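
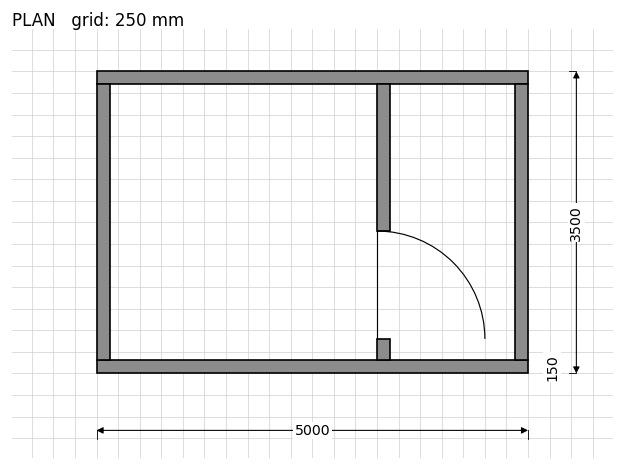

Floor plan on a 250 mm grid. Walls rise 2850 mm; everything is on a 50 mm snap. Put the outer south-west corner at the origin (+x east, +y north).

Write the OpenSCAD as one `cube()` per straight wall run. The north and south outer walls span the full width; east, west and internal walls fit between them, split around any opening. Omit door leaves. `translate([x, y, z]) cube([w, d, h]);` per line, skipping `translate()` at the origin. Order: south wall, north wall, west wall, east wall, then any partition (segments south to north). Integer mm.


cube([5000, 150, 2850]);
translate([0, 3350, 0]) cube([5000, 150, 2850]);
translate([0, 150, 0]) cube([150, 3200, 2850]);
translate([4850, 150, 0]) cube([150, 3200, 2850]);
translate([3250, 150, 0]) cube([150, 250, 2850]);
translate([3250, 1650, 0]) cube([150, 1700, 2850]);


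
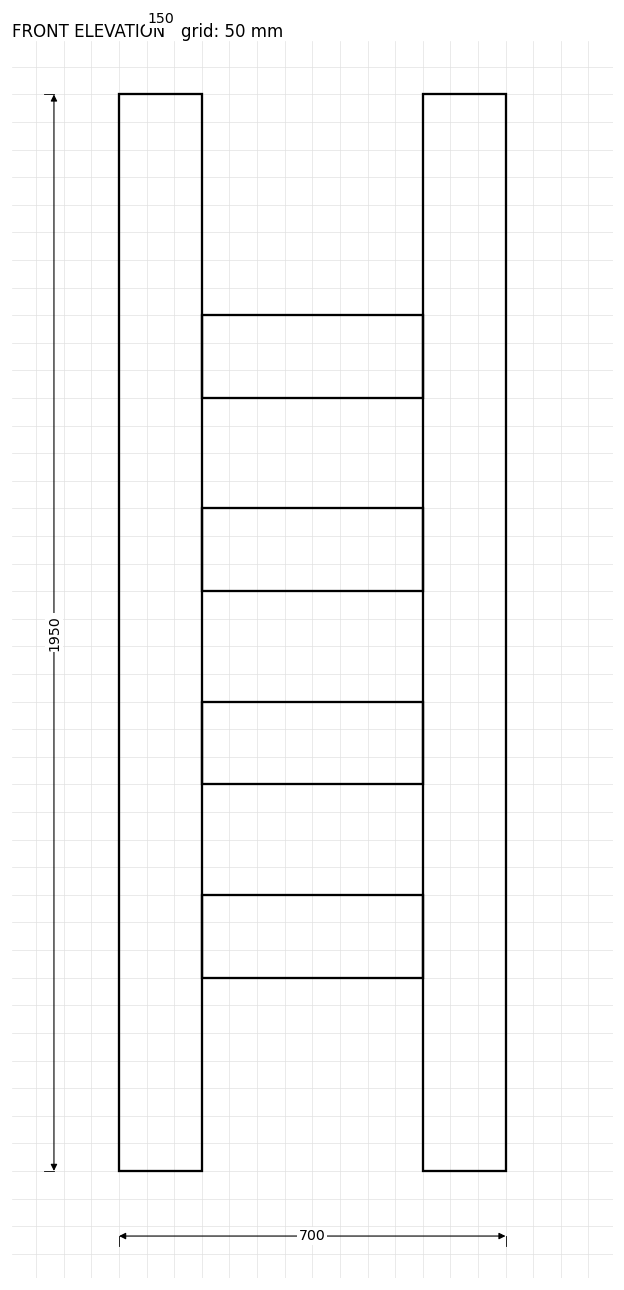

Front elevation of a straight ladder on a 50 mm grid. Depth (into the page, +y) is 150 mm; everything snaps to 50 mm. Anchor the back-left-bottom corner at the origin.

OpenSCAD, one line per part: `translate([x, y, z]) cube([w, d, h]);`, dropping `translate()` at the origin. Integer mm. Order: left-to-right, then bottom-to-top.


cube([150, 150, 1950]);
translate([150, 0, 350]) cube([400, 150, 150]);
translate([150, 0, 700]) cube([400, 150, 150]);
translate([150, 0, 1050]) cube([400, 150, 150]);
translate([150, 0, 1400]) cube([400, 150, 150]);
translate([550, 0, 0]) cube([150, 150, 1950]);


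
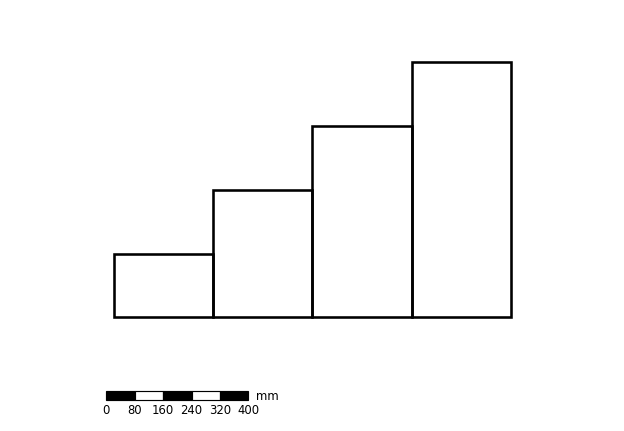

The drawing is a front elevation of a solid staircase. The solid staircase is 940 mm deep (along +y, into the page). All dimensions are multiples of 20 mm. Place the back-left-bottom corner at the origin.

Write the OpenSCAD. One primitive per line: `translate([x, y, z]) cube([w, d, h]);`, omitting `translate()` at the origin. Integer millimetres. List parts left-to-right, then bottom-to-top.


cube([280, 940, 180]);
translate([280, 0, 0]) cube([280, 940, 360]);
translate([560, 0, 0]) cube([280, 940, 540]);
translate([840, 0, 0]) cube([280, 940, 720]);


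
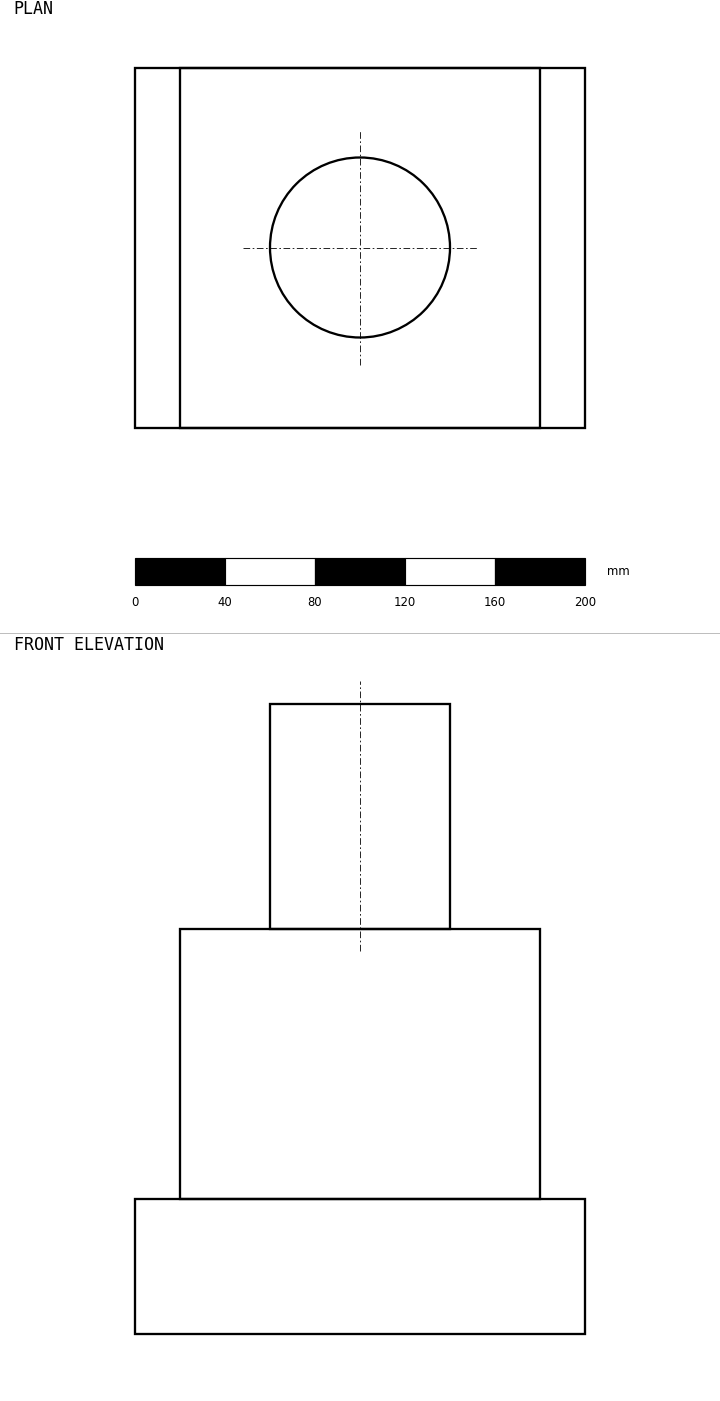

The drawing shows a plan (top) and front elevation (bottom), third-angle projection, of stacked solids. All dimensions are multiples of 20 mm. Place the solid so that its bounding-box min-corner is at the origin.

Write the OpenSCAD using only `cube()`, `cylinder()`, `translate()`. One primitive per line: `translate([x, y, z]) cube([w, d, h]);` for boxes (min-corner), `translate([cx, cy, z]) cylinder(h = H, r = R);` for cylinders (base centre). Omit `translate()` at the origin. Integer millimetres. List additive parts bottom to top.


cube([200, 160, 60]);
translate([20, 0, 60]) cube([160, 160, 120]);
translate([100, 80, 180]) cylinder(h = 100, r = 40);


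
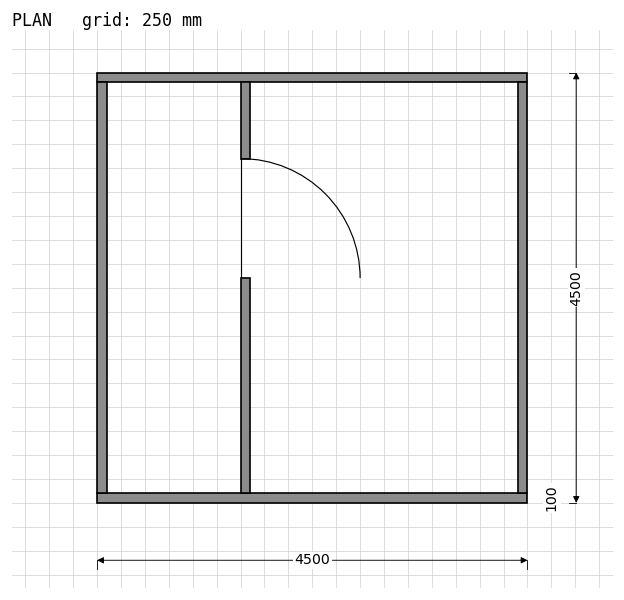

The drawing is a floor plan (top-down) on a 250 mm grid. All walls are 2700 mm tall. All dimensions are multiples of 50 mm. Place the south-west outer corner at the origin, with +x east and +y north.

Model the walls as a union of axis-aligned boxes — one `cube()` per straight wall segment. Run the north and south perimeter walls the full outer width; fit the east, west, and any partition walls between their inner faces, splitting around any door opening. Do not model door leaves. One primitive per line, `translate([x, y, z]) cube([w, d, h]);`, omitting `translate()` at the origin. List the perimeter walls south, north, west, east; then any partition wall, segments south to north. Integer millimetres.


cube([4500, 100, 2700]);
translate([0, 4400, 0]) cube([4500, 100, 2700]);
translate([0, 100, 0]) cube([100, 4300, 2700]);
translate([4400, 100, 0]) cube([100, 4300, 2700]);
translate([1500, 100, 0]) cube([100, 2250, 2700]);
translate([1500, 3600, 0]) cube([100, 800, 2700]);


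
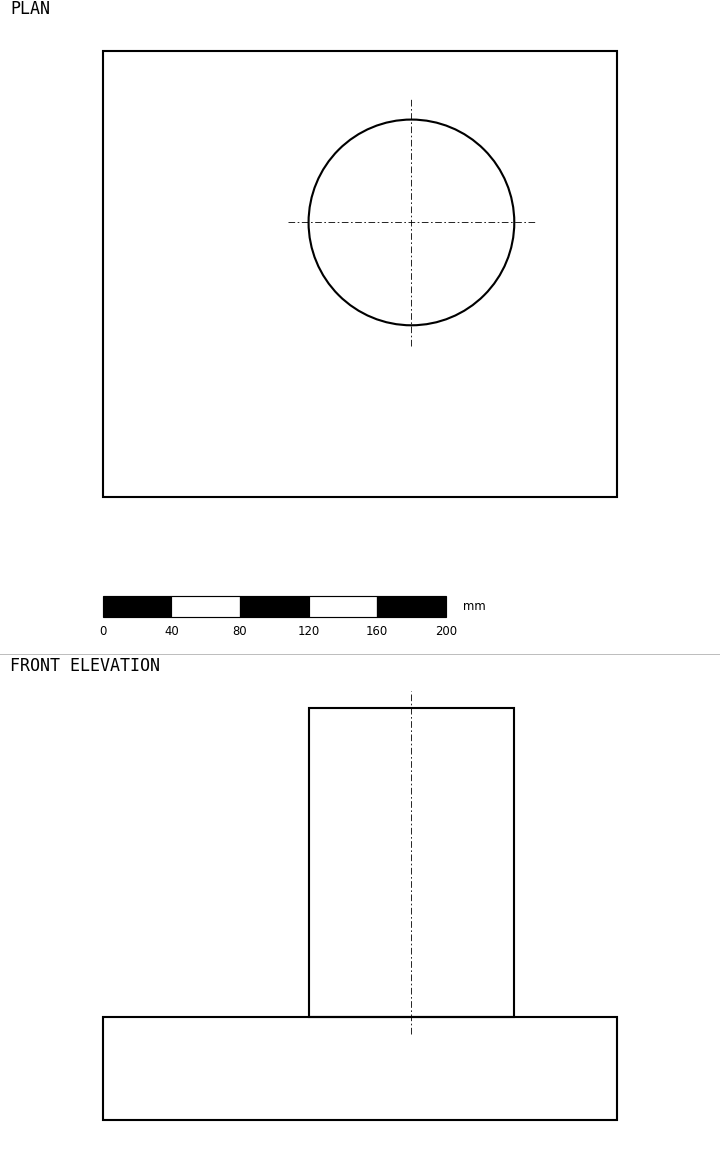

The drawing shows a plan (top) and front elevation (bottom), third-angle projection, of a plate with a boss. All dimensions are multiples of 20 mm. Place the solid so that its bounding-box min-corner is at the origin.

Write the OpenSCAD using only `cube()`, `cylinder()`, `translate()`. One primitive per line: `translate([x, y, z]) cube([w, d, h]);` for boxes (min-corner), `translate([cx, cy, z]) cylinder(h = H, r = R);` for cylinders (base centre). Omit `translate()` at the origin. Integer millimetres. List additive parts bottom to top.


cube([300, 260, 60]);
translate([180, 160, 60]) cylinder(h = 180, r = 60);


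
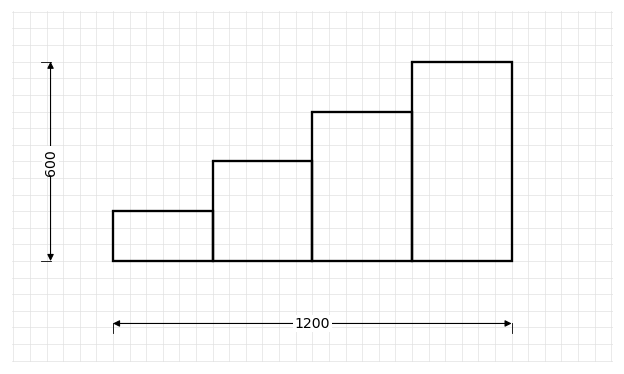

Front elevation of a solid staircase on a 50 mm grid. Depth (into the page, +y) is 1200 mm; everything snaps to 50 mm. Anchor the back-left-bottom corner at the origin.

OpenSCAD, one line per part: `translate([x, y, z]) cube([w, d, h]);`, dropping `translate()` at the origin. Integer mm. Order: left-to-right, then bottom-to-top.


cube([300, 1200, 150]);
translate([300, 0, 0]) cube([300, 1200, 300]);
translate([600, 0, 0]) cube([300, 1200, 450]);
translate([900, 0, 0]) cube([300, 1200, 600]);


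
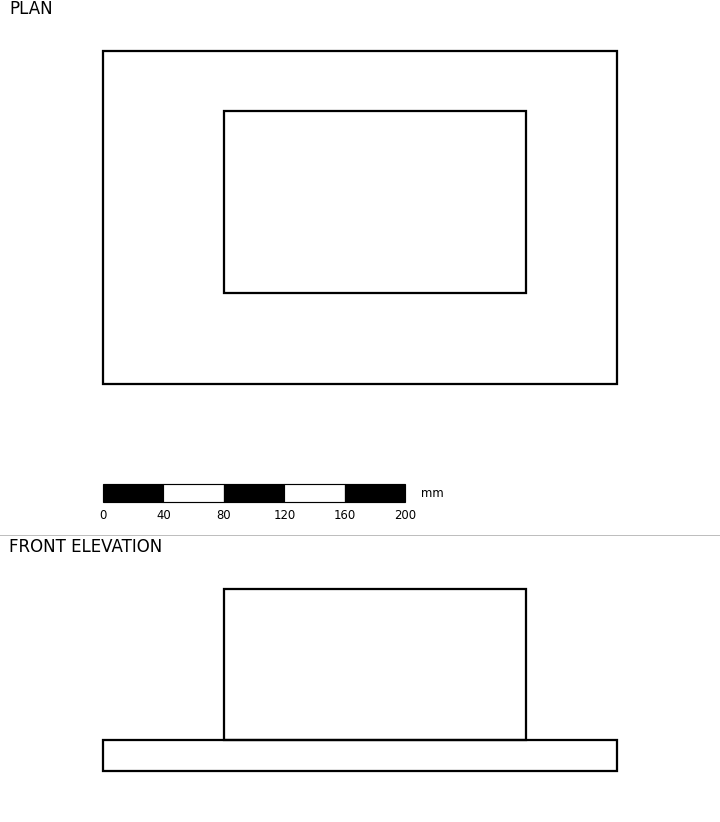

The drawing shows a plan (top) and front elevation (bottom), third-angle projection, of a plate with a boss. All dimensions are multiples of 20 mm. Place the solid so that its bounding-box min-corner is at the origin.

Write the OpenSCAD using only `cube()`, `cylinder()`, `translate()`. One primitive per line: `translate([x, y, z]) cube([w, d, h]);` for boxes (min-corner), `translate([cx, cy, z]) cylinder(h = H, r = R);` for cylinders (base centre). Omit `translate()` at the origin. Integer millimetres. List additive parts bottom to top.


cube([340, 220, 20]);
translate([80, 60, 20]) cube([200, 120, 100]);


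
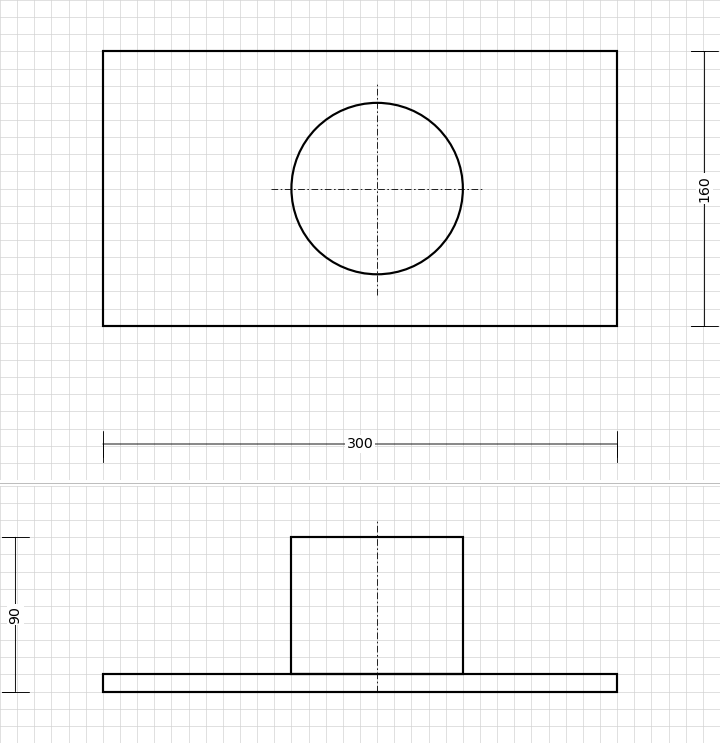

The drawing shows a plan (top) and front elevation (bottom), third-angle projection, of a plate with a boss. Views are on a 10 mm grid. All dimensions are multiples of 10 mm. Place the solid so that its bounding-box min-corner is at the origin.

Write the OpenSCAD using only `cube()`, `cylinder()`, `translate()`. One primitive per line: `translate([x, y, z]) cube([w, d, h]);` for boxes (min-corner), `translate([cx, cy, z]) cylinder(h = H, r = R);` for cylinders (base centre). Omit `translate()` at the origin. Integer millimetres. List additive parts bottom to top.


cube([300, 160, 10]);
translate([160, 80, 10]) cylinder(h = 80, r = 50);


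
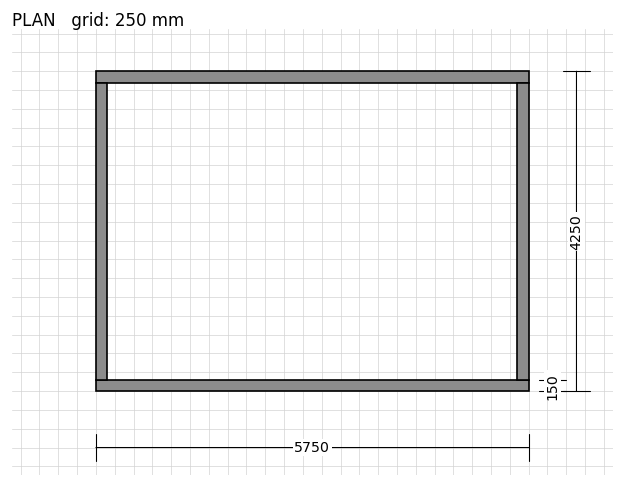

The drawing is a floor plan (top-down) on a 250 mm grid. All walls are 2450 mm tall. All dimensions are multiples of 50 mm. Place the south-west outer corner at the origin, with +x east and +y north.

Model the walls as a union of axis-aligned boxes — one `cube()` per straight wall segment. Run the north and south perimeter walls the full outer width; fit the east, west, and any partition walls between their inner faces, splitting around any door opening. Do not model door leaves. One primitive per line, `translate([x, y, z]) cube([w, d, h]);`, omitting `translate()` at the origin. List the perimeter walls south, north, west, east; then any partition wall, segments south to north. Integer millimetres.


cube([5750, 150, 2450]);
translate([0, 4100, 0]) cube([5750, 150, 2450]);
translate([0, 150, 0]) cube([150, 3950, 2450]);
translate([5600, 150, 0]) cube([150, 3950, 2450]);


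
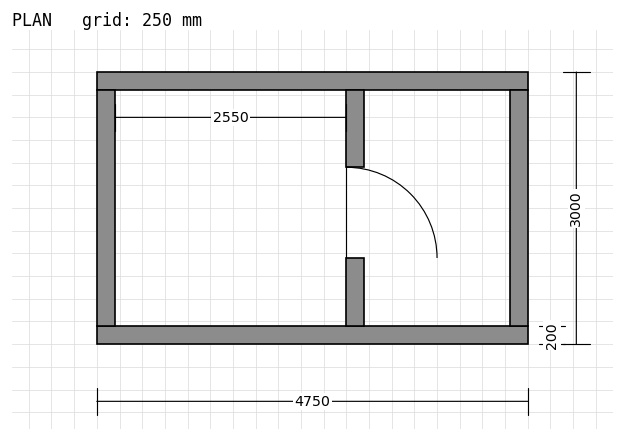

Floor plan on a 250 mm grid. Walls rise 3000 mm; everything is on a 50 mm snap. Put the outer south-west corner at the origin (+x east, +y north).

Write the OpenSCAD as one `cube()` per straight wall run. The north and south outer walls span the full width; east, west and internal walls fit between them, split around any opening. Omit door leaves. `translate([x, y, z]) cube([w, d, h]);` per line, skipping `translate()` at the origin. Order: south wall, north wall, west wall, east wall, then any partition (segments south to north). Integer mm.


cube([4750, 200, 3000]);
translate([0, 2800, 0]) cube([4750, 200, 3000]);
translate([0, 200, 0]) cube([200, 2600, 3000]);
translate([4550, 200, 0]) cube([200, 2600, 3000]);
translate([2750, 200, 0]) cube([200, 750, 3000]);
translate([2750, 1950, 0]) cube([200, 850, 3000]);


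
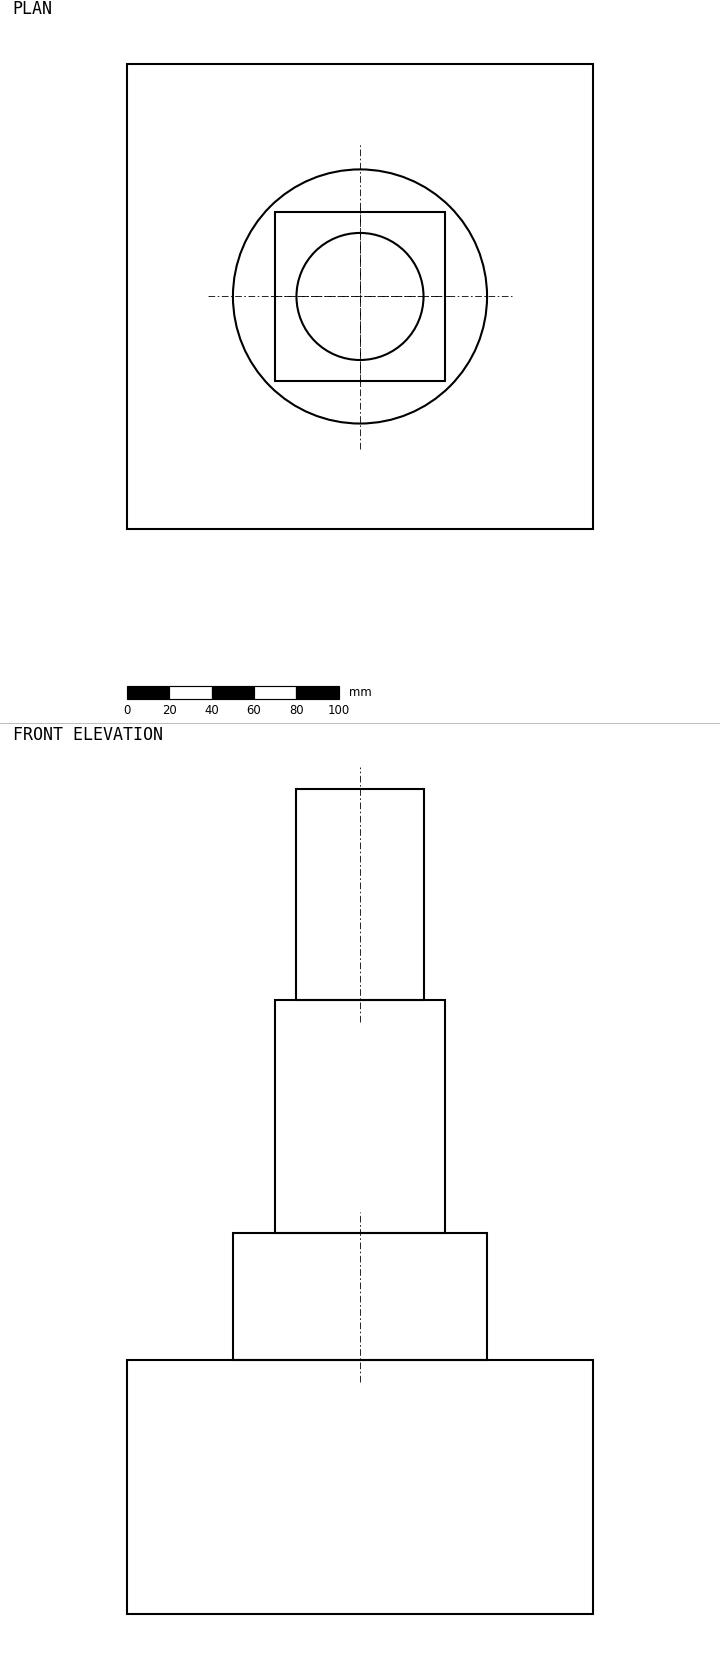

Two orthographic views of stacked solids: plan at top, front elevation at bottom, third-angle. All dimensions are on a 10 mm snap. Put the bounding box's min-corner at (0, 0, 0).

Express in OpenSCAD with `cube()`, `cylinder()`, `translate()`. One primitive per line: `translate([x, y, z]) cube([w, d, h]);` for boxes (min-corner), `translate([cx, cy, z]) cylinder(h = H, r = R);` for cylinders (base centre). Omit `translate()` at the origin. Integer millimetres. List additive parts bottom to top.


cube([220, 220, 120]);
translate([110, 110, 120]) cylinder(h = 60, r = 60);
translate([70, 70, 180]) cube([80, 80, 110]);
translate([110, 110, 290]) cylinder(h = 100, r = 30);


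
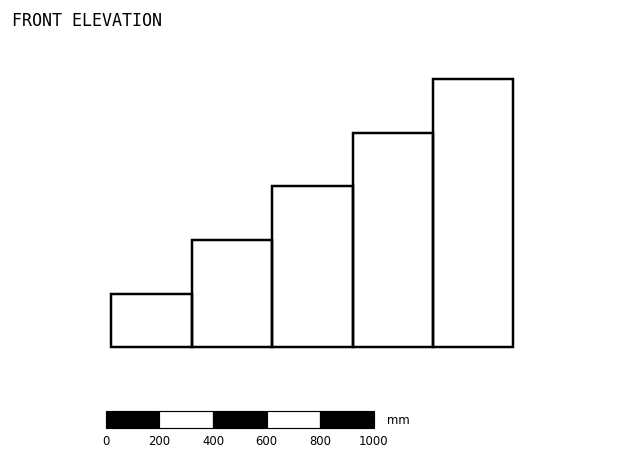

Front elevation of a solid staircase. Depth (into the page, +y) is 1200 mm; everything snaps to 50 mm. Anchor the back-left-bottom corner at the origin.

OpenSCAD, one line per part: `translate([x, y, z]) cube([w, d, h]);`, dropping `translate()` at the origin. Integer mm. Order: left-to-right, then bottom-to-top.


cube([300, 1200, 200]);
translate([300, 0, 0]) cube([300, 1200, 400]);
translate([600, 0, 0]) cube([300, 1200, 600]);
translate([900, 0, 0]) cube([300, 1200, 800]);
translate([1200, 0, 0]) cube([300, 1200, 1000]);


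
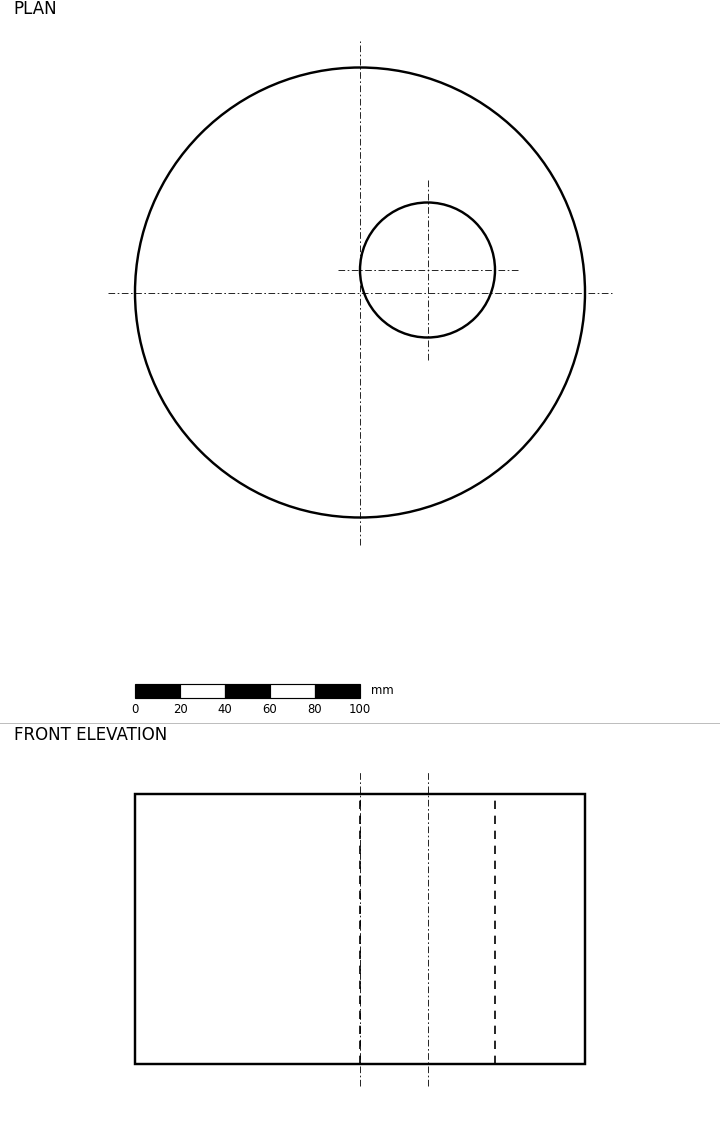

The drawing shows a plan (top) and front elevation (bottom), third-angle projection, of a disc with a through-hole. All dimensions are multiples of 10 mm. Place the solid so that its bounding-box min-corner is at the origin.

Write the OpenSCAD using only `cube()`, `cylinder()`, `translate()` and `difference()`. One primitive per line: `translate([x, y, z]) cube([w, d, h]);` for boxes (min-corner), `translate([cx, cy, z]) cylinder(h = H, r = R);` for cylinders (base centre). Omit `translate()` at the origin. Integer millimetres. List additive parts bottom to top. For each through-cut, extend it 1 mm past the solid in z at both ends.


difference() {
  translate([100, 100, 0]) cylinder(h = 120, r = 100);
  translate([130, 110, -1]) cylinder(h = 122, r = 30);
}


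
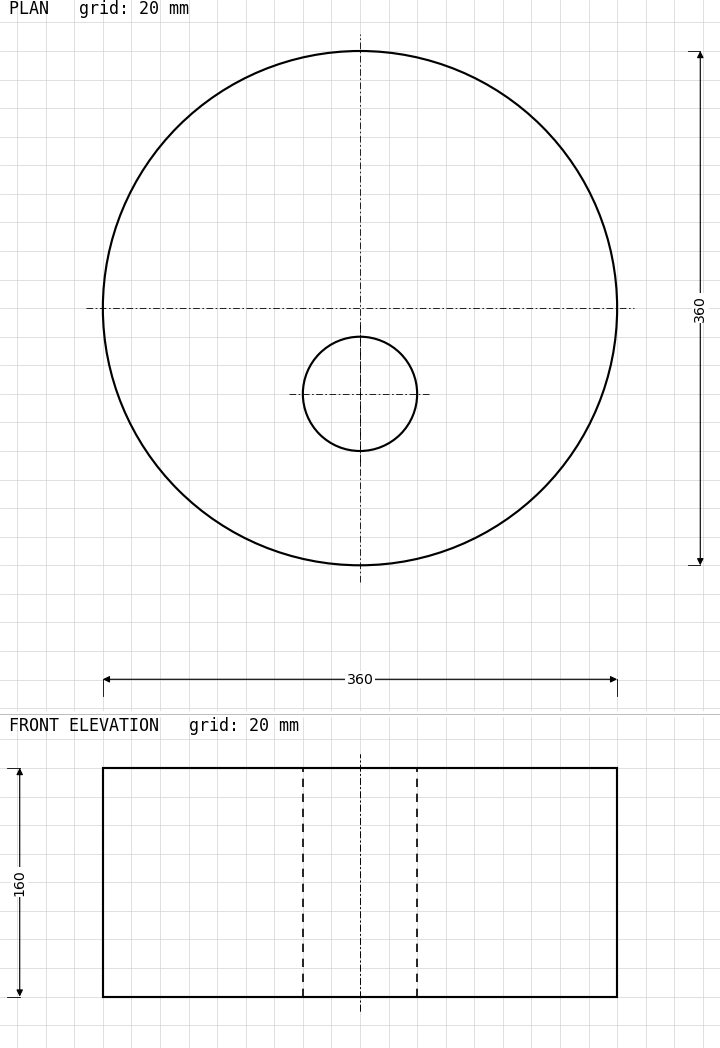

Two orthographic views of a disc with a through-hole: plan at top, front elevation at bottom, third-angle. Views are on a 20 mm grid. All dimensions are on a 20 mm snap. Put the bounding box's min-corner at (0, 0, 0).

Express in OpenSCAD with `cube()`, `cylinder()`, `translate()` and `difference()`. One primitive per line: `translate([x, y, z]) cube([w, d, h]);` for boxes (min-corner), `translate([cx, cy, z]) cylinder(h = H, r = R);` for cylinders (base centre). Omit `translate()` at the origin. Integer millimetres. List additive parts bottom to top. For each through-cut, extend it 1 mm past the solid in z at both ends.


difference() {
  translate([180, 180, 0]) cylinder(h = 160, r = 180);
  translate([180, 120, -1]) cylinder(h = 162, r = 40);
}


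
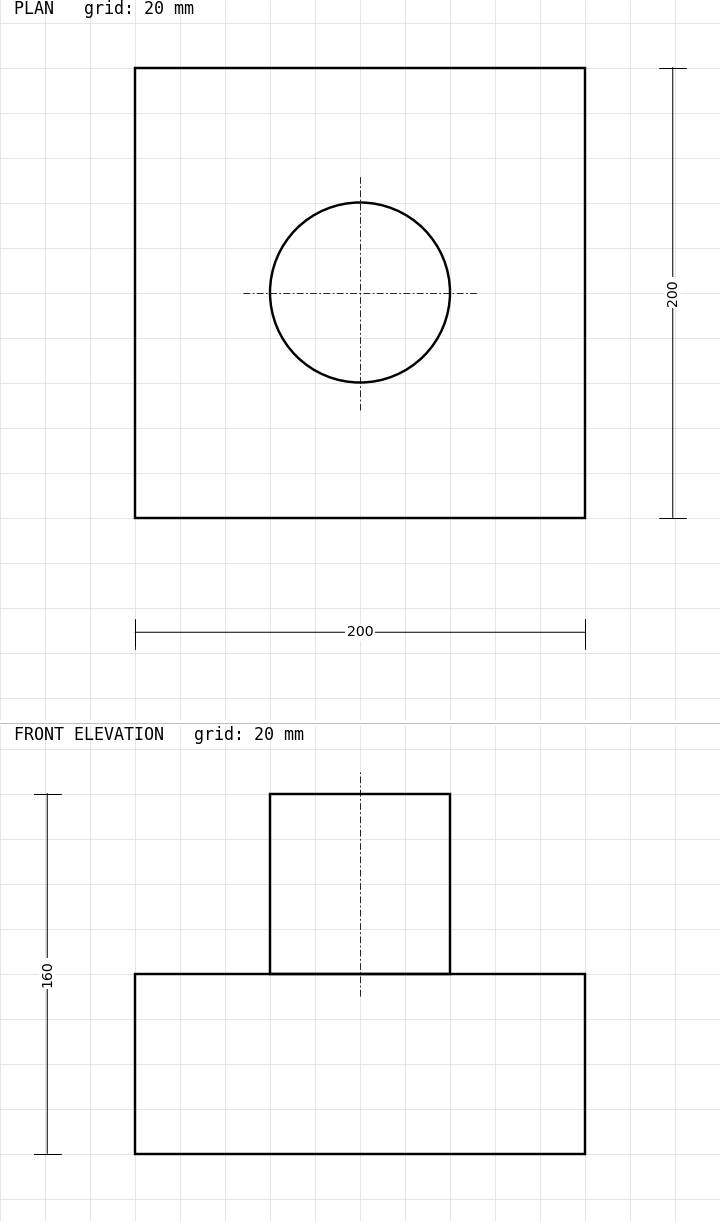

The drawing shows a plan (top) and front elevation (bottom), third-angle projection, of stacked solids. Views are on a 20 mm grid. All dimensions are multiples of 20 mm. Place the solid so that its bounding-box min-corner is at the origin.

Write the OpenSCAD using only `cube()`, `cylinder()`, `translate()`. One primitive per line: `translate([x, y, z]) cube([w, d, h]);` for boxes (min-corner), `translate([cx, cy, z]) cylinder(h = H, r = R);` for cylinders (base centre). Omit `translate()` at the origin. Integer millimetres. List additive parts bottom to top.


cube([200, 200, 80]);
translate([100, 100, 80]) cylinder(h = 80, r = 40);


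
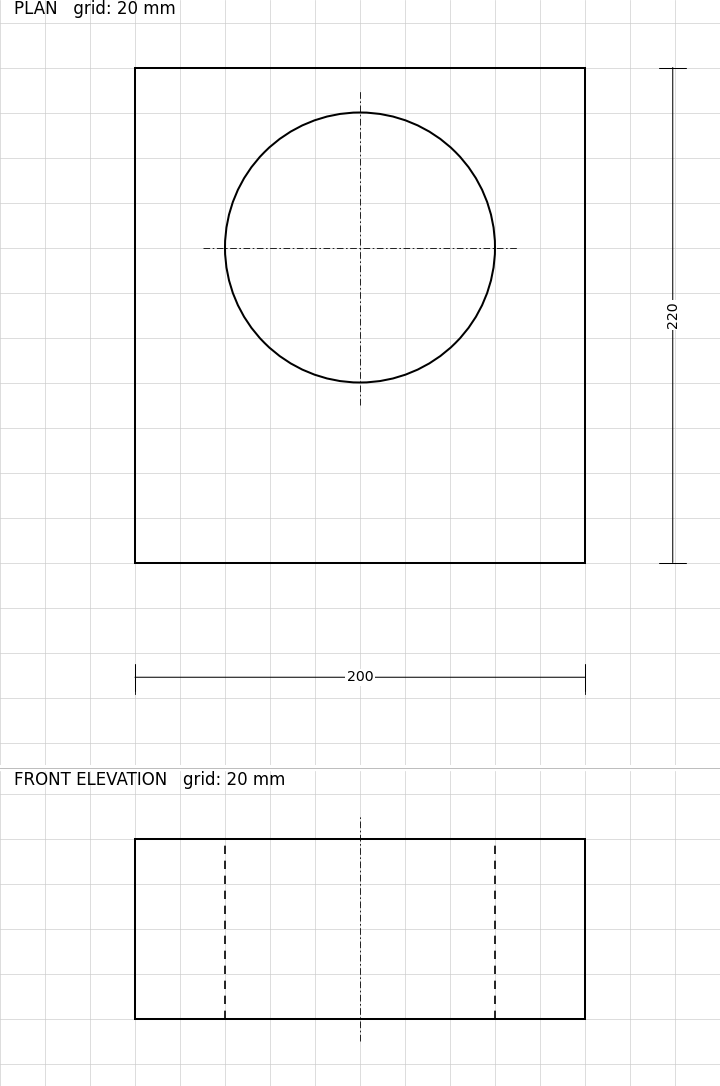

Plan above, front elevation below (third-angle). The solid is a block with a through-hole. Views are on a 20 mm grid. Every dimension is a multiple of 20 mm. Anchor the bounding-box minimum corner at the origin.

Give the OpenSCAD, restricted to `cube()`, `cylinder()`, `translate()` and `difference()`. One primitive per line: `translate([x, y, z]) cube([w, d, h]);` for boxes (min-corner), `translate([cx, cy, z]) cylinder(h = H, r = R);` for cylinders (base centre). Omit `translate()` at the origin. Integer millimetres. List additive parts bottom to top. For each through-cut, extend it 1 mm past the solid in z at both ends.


difference() {
  cube([200, 220, 80]);
  translate([100, 140, -1]) cylinder(h = 82, r = 60);
}


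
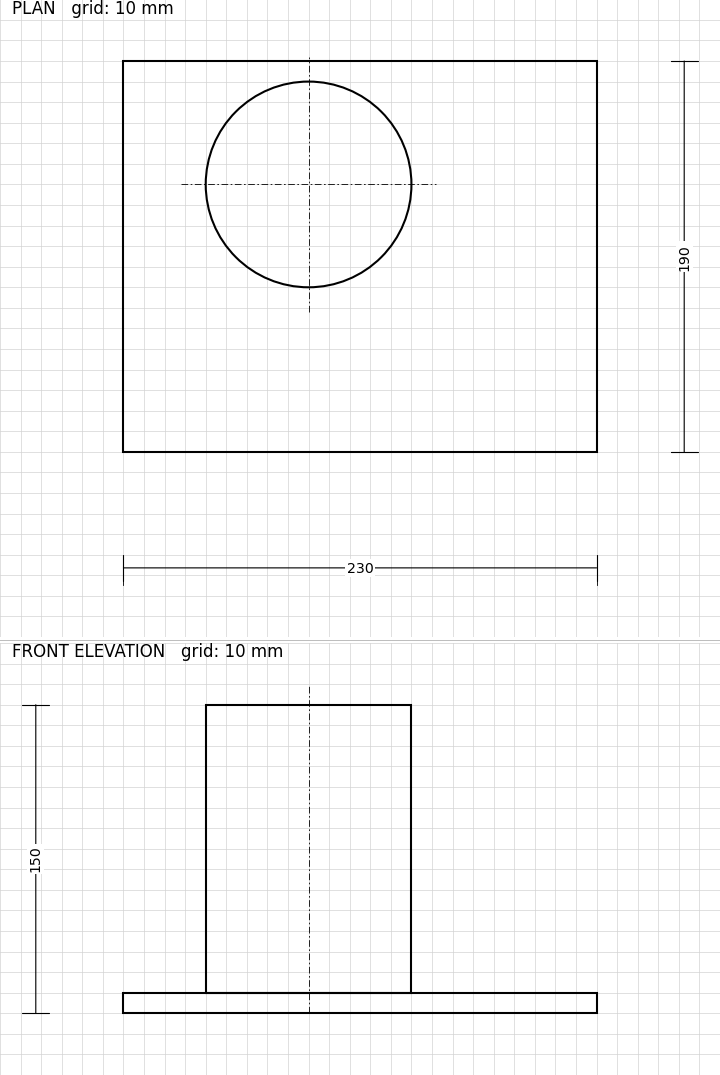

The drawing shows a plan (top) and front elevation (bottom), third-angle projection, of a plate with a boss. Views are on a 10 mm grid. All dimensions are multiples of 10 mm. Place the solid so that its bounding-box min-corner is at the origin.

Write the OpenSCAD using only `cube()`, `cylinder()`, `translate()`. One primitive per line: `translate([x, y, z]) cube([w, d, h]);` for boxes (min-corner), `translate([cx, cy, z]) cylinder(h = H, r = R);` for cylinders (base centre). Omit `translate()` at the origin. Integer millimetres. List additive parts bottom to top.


cube([230, 190, 10]);
translate([90, 130, 10]) cylinder(h = 140, r = 50);


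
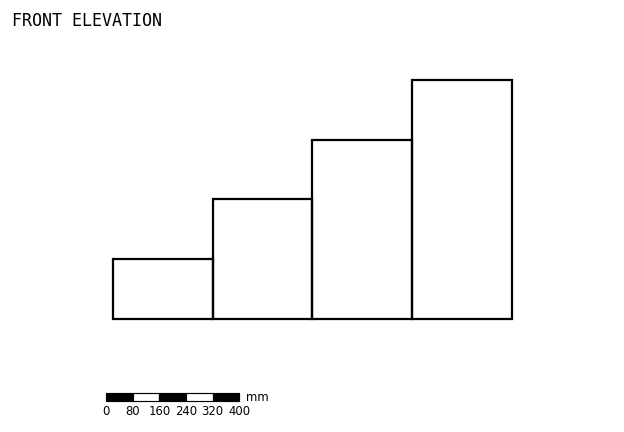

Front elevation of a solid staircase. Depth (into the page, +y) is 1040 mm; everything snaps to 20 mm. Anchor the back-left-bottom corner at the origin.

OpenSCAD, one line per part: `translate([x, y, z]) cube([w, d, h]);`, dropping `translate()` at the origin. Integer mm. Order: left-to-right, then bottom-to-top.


cube([300, 1040, 180]);
translate([300, 0, 0]) cube([300, 1040, 360]);
translate([600, 0, 0]) cube([300, 1040, 540]);
translate([900, 0, 0]) cube([300, 1040, 720]);


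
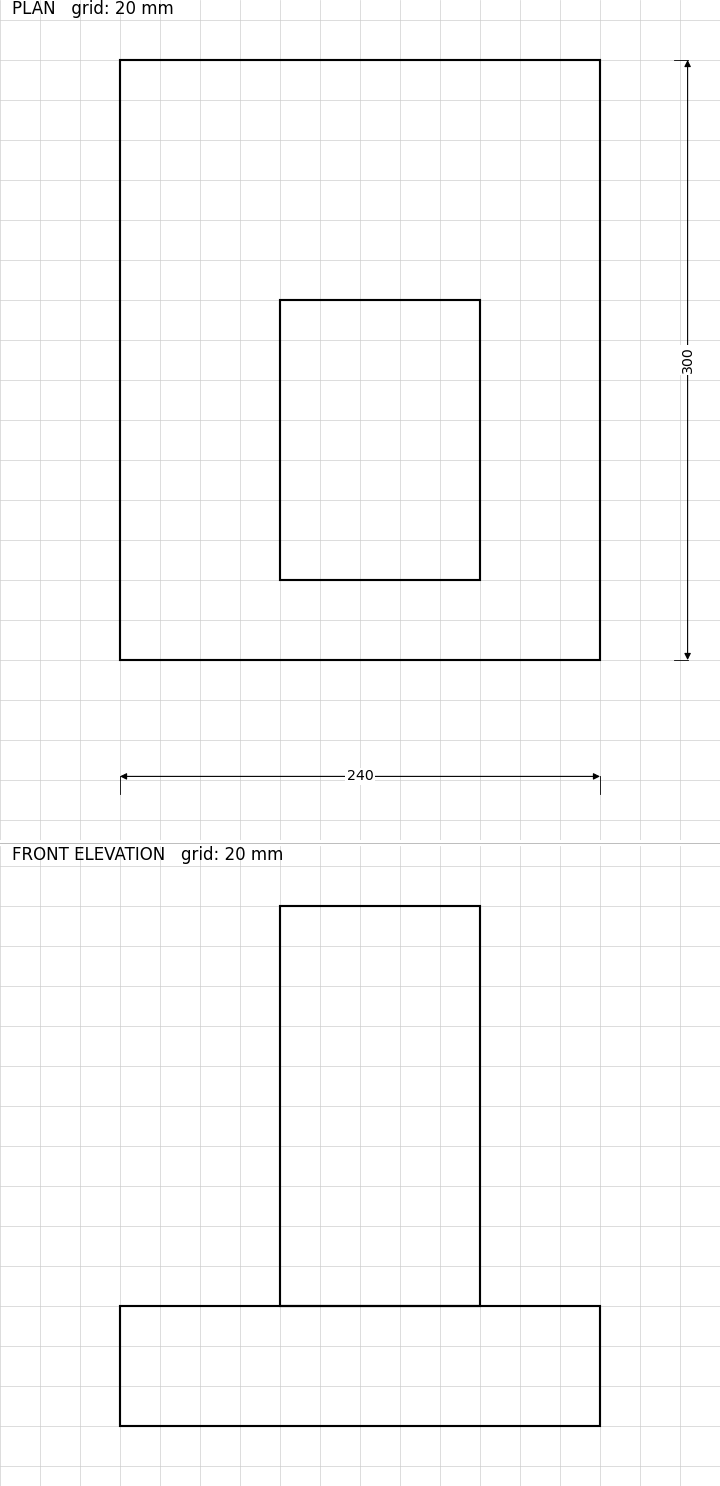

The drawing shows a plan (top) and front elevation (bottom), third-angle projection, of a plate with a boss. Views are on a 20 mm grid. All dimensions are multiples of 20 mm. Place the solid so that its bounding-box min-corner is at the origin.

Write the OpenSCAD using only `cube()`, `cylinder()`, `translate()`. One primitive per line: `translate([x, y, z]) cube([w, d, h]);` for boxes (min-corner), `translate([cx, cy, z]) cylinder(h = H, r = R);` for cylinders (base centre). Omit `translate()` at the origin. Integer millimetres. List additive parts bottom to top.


cube([240, 300, 60]);
translate([80, 40, 60]) cube([100, 140, 200]);


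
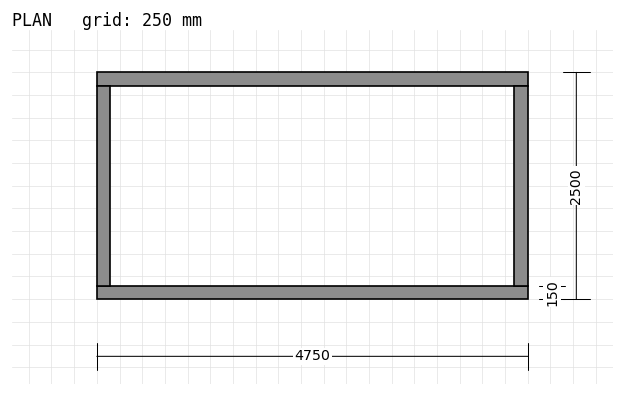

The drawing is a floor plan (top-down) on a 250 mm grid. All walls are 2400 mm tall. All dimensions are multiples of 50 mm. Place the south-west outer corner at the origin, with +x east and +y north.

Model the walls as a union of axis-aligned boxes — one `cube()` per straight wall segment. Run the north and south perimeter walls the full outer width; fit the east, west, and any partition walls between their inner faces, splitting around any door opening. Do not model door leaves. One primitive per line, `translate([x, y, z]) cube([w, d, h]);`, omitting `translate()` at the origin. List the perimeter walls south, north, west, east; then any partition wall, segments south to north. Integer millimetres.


cube([4750, 150, 2400]);
translate([0, 2350, 0]) cube([4750, 150, 2400]);
translate([0, 150, 0]) cube([150, 2200, 2400]);
translate([4600, 150, 0]) cube([150, 2200, 2400]);


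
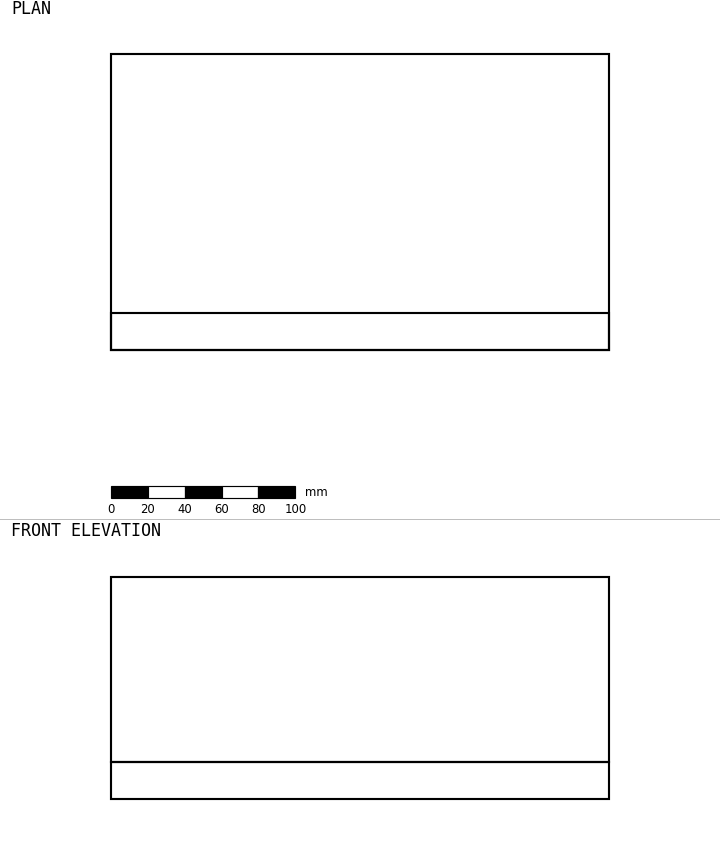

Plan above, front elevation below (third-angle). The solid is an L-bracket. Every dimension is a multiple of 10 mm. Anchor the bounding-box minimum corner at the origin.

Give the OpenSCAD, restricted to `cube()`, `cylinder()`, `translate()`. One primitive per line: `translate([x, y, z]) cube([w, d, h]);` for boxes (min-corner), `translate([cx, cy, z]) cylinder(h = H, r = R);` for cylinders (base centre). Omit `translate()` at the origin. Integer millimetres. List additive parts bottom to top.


cube([270, 160, 20]);
translate([0, 0, 20]) cube([270, 20, 100]);


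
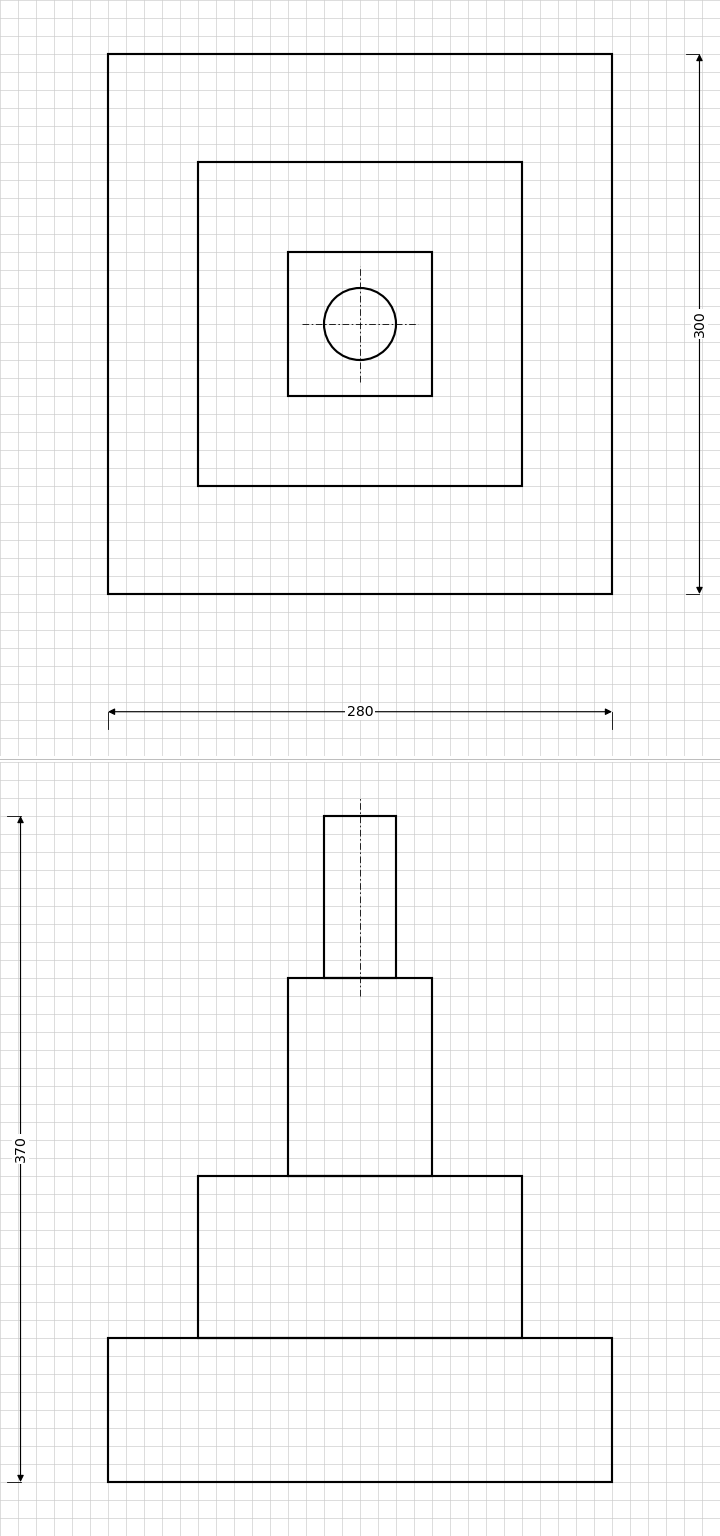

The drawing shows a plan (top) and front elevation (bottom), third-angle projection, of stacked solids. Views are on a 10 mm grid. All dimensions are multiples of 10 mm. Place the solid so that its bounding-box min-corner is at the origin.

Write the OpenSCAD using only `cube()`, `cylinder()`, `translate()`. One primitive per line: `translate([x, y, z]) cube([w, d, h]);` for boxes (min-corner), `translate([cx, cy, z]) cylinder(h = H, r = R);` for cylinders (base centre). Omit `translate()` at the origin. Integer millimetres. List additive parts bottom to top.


cube([280, 300, 80]);
translate([50, 60, 80]) cube([180, 180, 90]);
translate([100, 110, 170]) cube([80, 80, 110]);
translate([140, 150, 280]) cylinder(h = 90, r = 20);


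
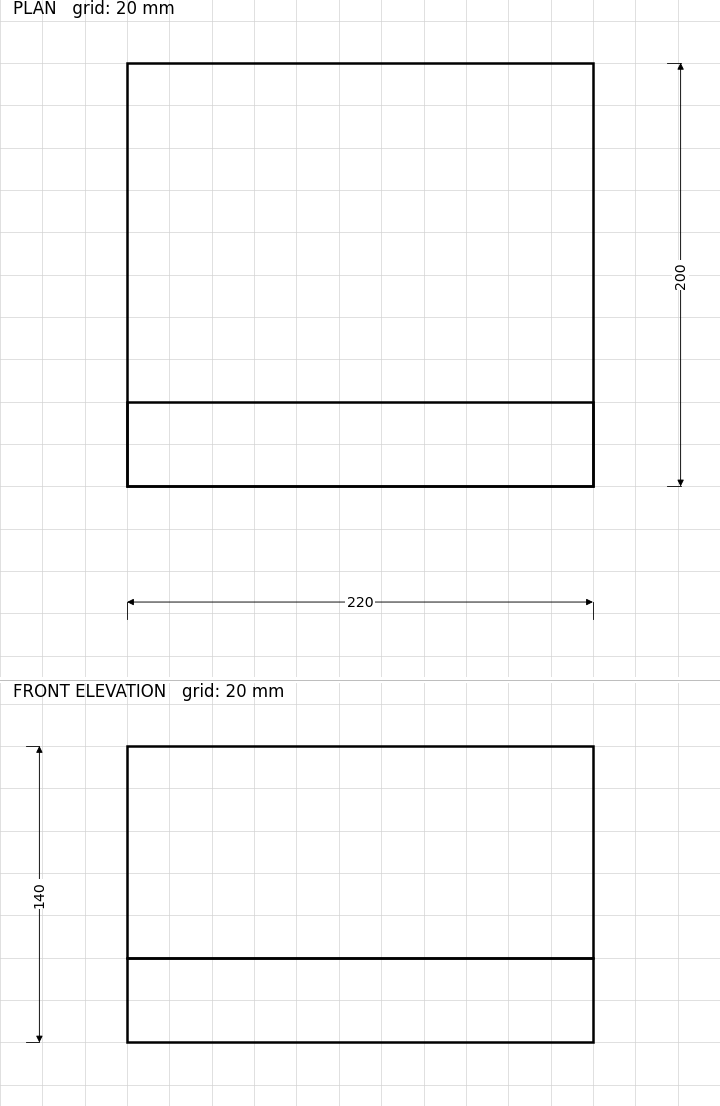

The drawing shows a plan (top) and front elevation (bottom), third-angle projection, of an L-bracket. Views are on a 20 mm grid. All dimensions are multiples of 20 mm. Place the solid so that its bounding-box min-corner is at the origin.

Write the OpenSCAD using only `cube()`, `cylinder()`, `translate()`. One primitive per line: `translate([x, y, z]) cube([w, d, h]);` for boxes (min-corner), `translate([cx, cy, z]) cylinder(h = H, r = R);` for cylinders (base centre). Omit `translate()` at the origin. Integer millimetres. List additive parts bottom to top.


cube([220, 200, 40]);
translate([0, 0, 40]) cube([220, 40, 100]);


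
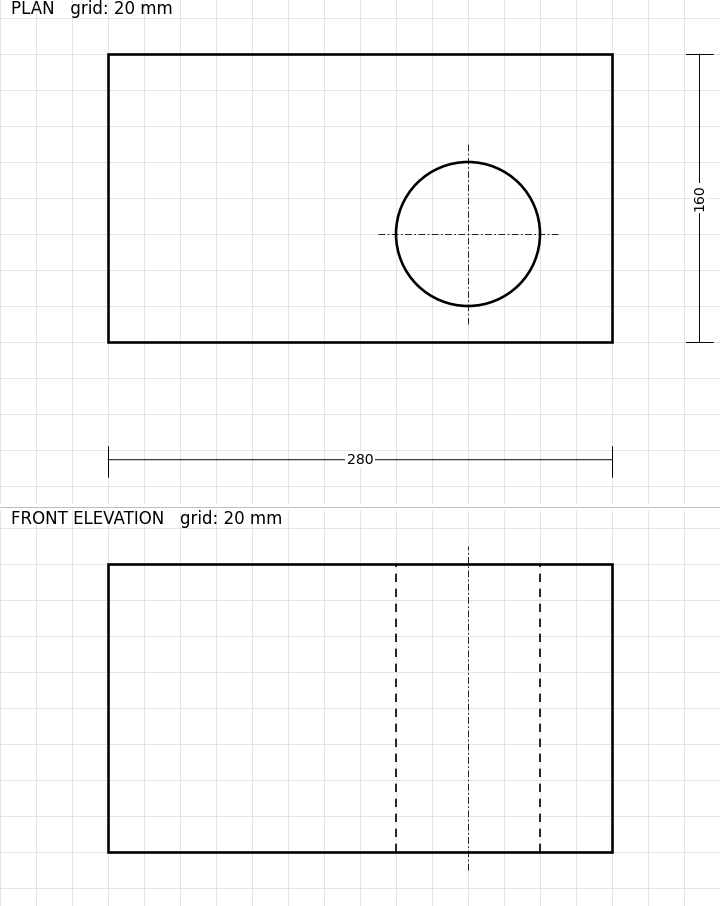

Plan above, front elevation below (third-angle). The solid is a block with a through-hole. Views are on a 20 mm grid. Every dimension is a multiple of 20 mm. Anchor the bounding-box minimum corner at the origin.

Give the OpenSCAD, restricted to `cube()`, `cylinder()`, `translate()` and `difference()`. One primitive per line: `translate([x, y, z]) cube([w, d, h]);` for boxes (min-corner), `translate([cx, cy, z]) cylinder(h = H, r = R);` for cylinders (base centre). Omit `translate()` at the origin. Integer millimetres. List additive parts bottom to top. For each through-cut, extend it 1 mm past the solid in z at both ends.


difference() {
  cube([280, 160, 160]);
  translate([200, 60, -1]) cylinder(h = 162, r = 40);
}


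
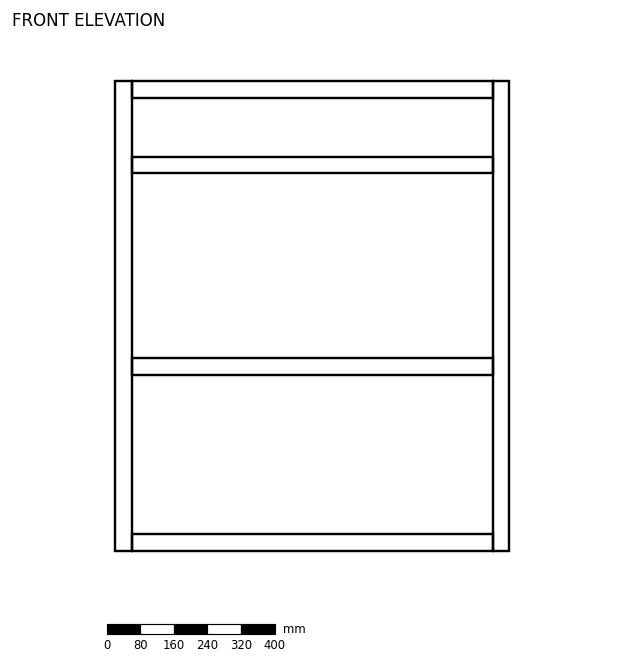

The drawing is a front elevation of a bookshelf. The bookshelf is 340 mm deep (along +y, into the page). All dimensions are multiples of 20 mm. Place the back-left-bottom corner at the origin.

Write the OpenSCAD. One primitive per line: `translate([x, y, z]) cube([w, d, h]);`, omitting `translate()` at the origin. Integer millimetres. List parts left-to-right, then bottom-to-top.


cube([40, 340, 1120]);
translate([40, 0, 0]) cube([860, 340, 40]);
translate([40, 0, 420]) cube([860, 340, 40]);
translate([40, 0, 900]) cube([860, 340, 40]);
translate([40, 0, 1080]) cube([860, 340, 40]);
translate([900, 0, 0]) cube([40, 340, 1120]);


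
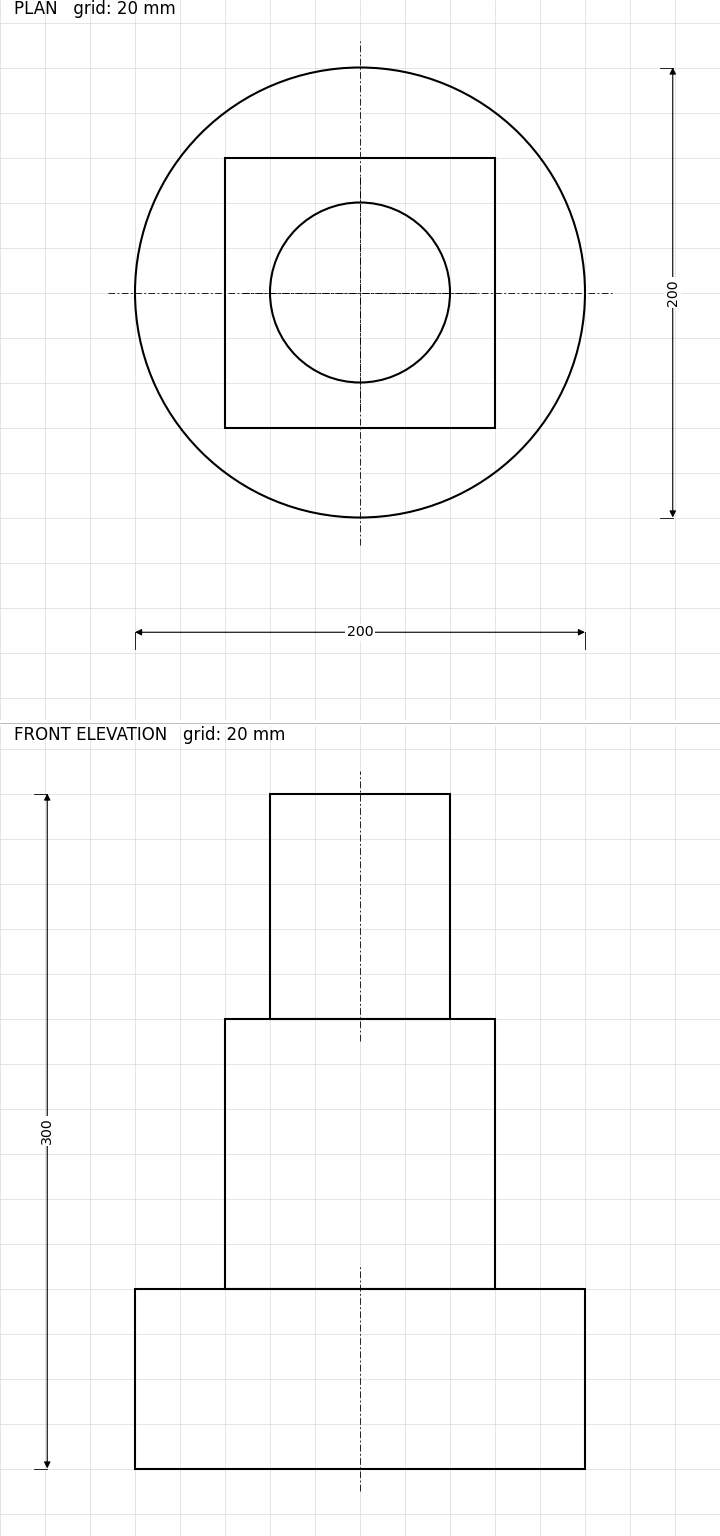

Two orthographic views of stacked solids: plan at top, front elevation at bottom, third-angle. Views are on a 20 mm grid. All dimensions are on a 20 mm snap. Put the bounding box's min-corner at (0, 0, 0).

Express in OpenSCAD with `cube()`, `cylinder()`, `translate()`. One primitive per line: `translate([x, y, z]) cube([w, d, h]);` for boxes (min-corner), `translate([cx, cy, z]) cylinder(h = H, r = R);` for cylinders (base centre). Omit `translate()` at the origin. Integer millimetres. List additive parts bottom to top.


translate([100, 100, 0]) cylinder(h = 80, r = 100);
translate([40, 40, 80]) cube([120, 120, 120]);
translate([100, 100, 200]) cylinder(h = 100, r = 40);


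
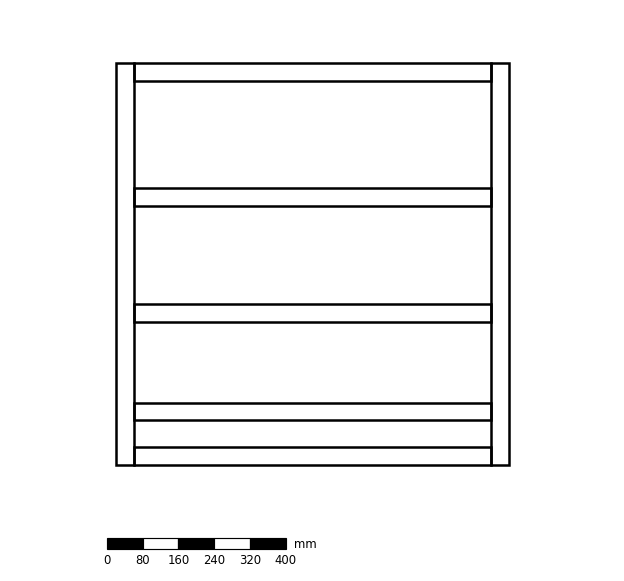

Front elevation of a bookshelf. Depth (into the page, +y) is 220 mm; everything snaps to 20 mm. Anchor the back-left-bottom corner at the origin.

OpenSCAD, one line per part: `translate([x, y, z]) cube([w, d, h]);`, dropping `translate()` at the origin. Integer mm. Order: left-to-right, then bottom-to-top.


cube([40, 220, 900]);
translate([40, 0, 0]) cube([800, 220, 40]);
translate([40, 0, 100]) cube([800, 220, 40]);
translate([40, 0, 320]) cube([800, 220, 40]);
translate([40, 0, 580]) cube([800, 220, 40]);
translate([40, 0, 860]) cube([800, 220, 40]);
translate([840, 0, 0]) cube([40, 220, 900]);


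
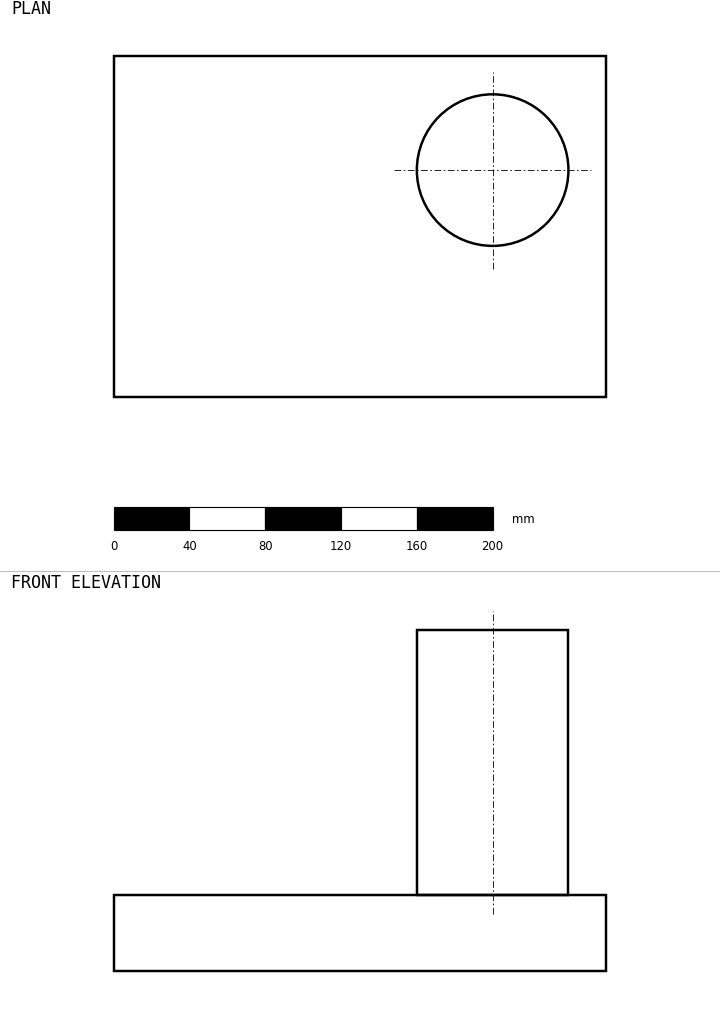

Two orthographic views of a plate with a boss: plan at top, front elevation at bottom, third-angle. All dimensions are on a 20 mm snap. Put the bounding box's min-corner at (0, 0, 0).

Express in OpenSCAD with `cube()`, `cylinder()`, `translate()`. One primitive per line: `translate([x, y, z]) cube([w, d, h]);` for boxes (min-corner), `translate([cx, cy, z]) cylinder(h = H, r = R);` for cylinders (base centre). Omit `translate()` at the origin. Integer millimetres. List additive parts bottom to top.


cube([260, 180, 40]);
translate([200, 120, 40]) cylinder(h = 140, r = 40);


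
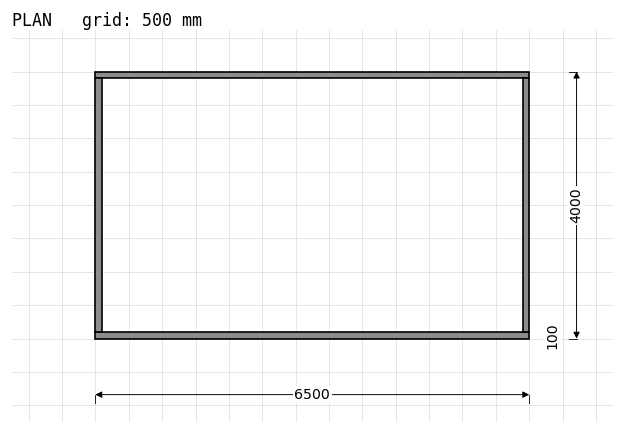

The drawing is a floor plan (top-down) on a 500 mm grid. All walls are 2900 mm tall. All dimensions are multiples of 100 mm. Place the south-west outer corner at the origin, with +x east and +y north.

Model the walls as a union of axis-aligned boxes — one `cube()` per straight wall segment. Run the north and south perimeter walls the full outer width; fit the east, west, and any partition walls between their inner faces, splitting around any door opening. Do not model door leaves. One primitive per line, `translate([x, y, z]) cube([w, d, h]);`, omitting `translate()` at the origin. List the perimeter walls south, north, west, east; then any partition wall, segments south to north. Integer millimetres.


cube([6500, 100, 2900]);
translate([0, 3900, 0]) cube([6500, 100, 2900]);
translate([0, 100, 0]) cube([100, 3800, 2900]);
translate([6400, 100, 0]) cube([100, 3800, 2900]);


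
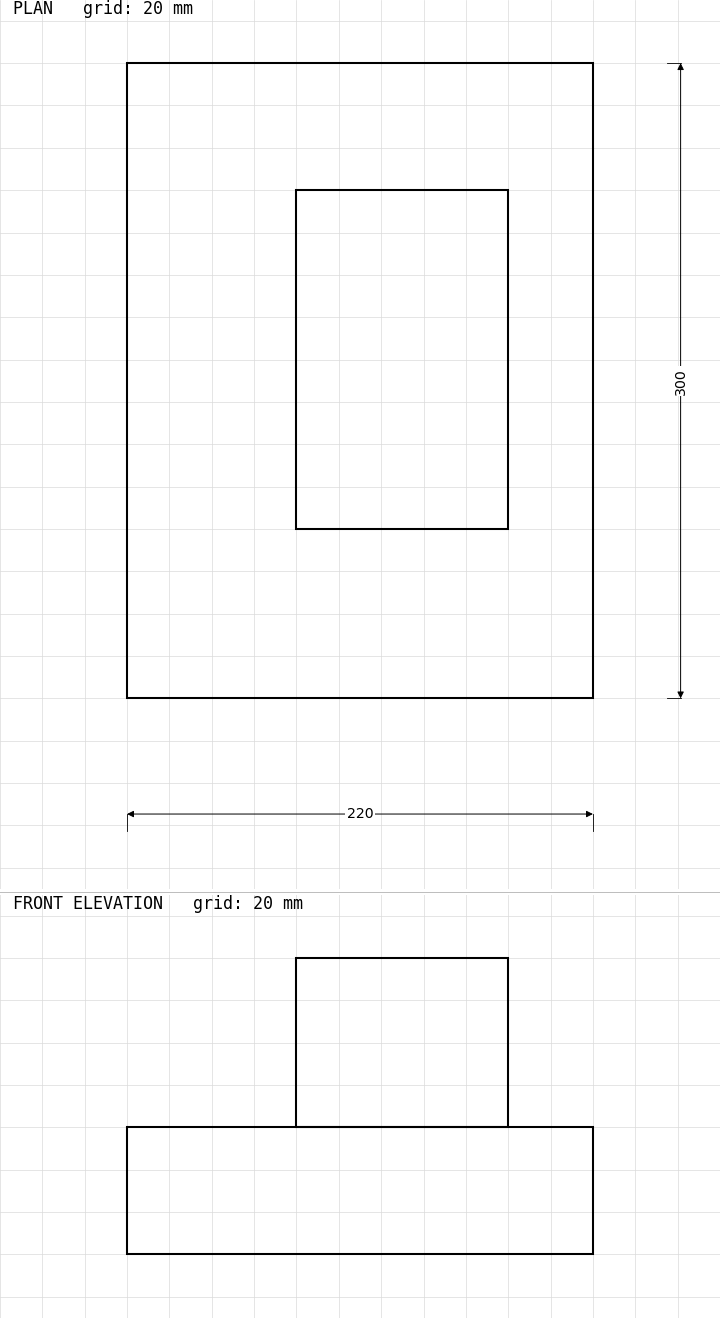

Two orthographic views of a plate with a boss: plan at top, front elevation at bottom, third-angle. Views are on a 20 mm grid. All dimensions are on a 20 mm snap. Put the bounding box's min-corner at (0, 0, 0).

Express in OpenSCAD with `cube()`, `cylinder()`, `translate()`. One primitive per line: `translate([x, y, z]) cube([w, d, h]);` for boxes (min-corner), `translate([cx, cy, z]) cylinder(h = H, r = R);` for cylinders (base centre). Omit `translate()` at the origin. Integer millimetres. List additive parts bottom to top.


cube([220, 300, 60]);
translate([80, 80, 60]) cube([100, 160, 80]);


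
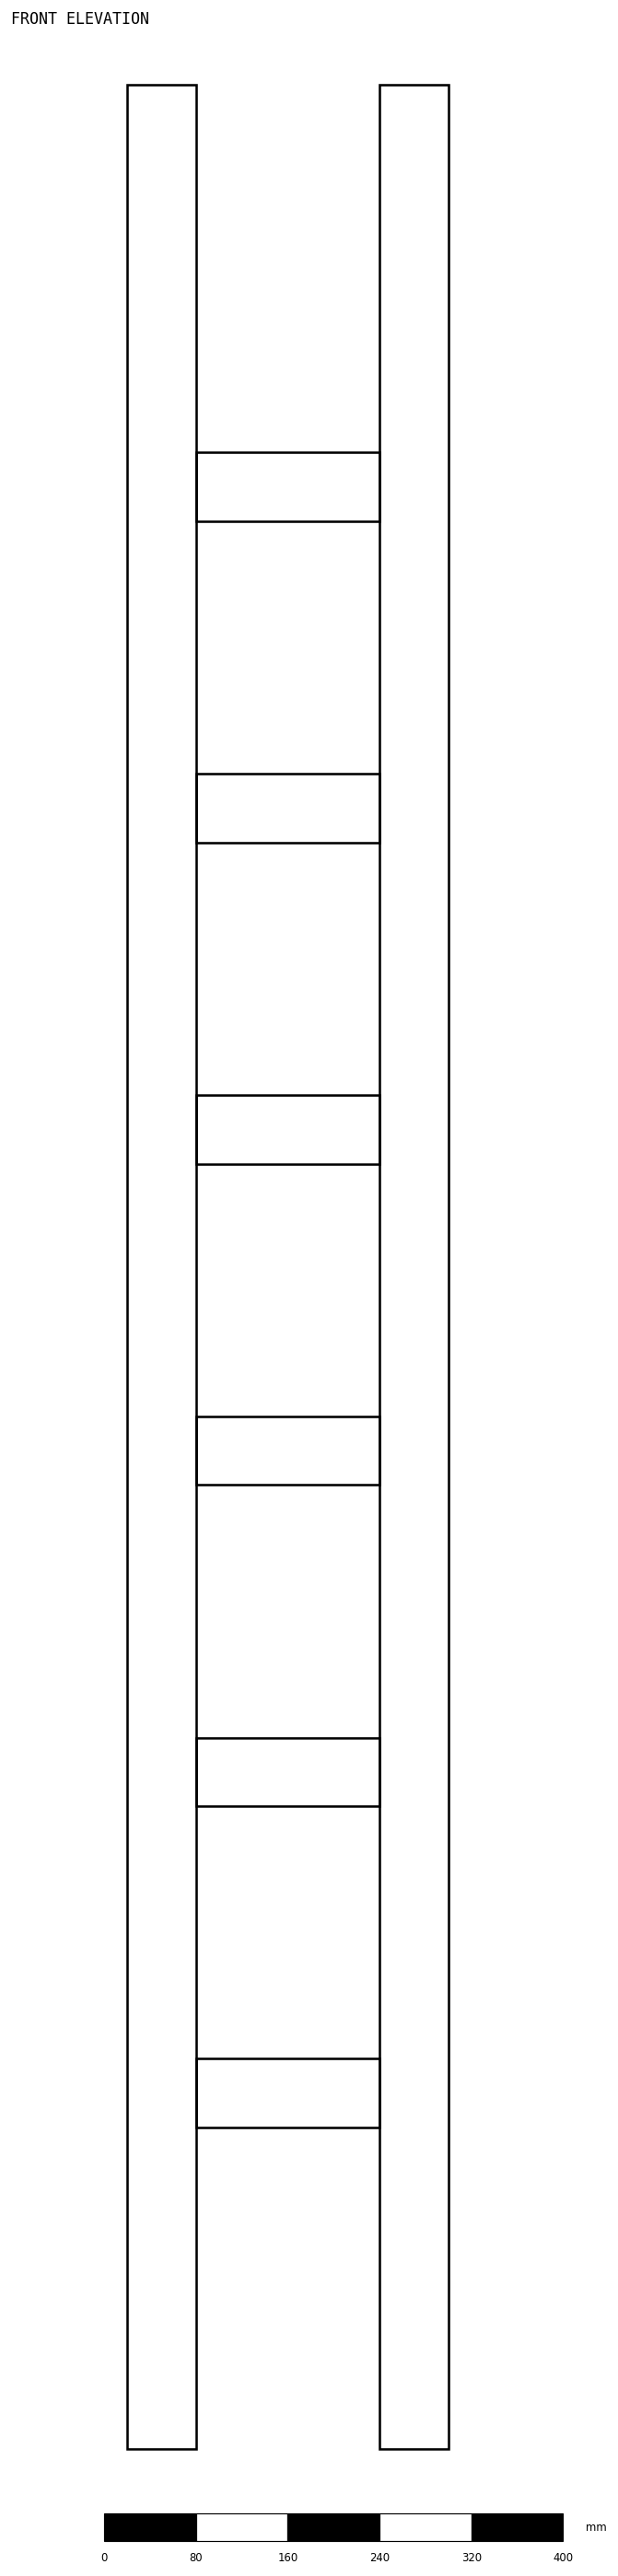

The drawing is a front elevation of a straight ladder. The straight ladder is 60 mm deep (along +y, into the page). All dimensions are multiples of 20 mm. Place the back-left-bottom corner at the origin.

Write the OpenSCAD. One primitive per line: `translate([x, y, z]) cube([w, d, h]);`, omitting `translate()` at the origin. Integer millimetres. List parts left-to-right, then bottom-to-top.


cube([60, 60, 2060]);
translate([60, 0, 280]) cube([160, 60, 60]);
translate([60, 0, 560]) cube([160, 60, 60]);
translate([60, 0, 840]) cube([160, 60, 60]);
translate([60, 0, 1120]) cube([160, 60, 60]);
translate([60, 0, 1400]) cube([160, 60, 60]);
translate([60, 0, 1680]) cube([160, 60, 60]);
translate([220, 0, 0]) cube([60, 60, 2060]);


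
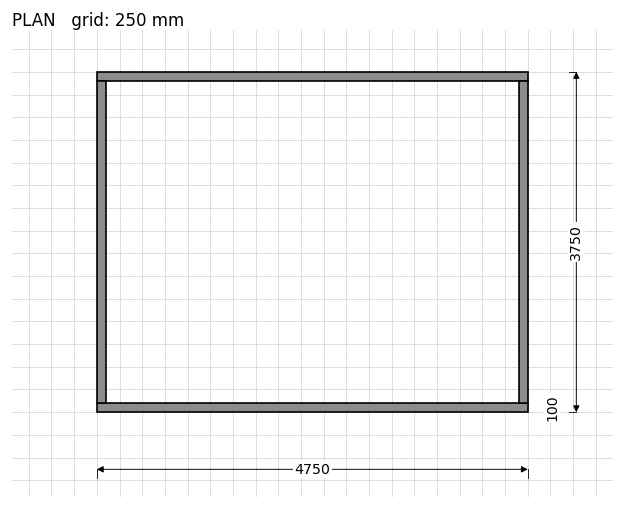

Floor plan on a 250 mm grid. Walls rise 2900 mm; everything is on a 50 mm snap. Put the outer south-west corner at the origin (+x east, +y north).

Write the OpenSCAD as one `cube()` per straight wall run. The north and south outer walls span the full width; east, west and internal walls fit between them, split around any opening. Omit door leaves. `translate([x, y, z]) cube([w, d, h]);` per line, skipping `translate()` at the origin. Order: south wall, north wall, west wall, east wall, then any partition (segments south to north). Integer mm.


cube([4750, 100, 2900]);
translate([0, 3650, 0]) cube([4750, 100, 2900]);
translate([0, 100, 0]) cube([100, 3550, 2900]);
translate([4650, 100, 0]) cube([100, 3550, 2900]);


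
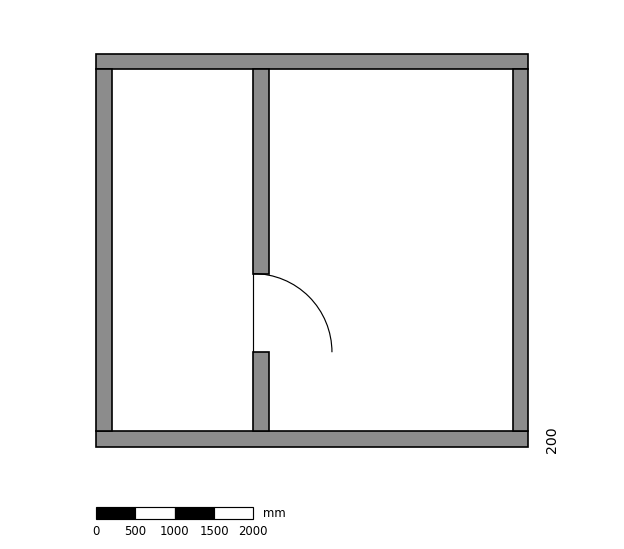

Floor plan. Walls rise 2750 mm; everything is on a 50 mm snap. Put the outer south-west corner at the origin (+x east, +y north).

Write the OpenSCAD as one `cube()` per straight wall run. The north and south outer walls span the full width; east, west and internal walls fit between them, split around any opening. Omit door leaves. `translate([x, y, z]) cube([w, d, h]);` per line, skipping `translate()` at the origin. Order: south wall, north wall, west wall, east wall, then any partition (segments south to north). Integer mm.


cube([5500, 200, 2750]);
translate([0, 4800, 0]) cube([5500, 200, 2750]);
translate([0, 200, 0]) cube([200, 4600, 2750]);
translate([5300, 200, 0]) cube([200, 4600, 2750]);
translate([2000, 200, 0]) cube([200, 1000, 2750]);
translate([2000, 2200, 0]) cube([200, 2600, 2750]);


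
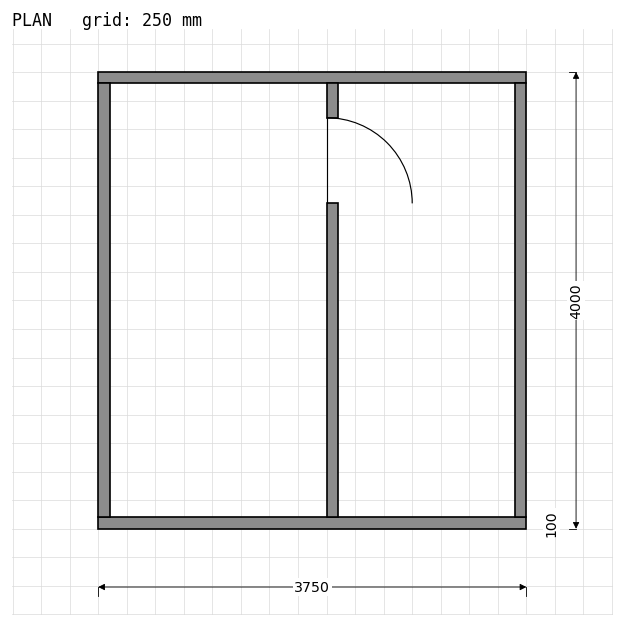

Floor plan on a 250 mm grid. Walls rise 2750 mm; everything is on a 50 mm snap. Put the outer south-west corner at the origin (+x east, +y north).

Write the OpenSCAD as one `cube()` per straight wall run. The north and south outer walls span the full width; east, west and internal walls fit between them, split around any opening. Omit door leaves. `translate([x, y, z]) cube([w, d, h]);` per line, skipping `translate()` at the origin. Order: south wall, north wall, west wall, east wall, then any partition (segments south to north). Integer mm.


cube([3750, 100, 2750]);
translate([0, 3900, 0]) cube([3750, 100, 2750]);
translate([0, 100, 0]) cube([100, 3800, 2750]);
translate([3650, 100, 0]) cube([100, 3800, 2750]);
translate([2000, 100, 0]) cube([100, 2750, 2750]);
translate([2000, 3600, 0]) cube([100, 300, 2750]);
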